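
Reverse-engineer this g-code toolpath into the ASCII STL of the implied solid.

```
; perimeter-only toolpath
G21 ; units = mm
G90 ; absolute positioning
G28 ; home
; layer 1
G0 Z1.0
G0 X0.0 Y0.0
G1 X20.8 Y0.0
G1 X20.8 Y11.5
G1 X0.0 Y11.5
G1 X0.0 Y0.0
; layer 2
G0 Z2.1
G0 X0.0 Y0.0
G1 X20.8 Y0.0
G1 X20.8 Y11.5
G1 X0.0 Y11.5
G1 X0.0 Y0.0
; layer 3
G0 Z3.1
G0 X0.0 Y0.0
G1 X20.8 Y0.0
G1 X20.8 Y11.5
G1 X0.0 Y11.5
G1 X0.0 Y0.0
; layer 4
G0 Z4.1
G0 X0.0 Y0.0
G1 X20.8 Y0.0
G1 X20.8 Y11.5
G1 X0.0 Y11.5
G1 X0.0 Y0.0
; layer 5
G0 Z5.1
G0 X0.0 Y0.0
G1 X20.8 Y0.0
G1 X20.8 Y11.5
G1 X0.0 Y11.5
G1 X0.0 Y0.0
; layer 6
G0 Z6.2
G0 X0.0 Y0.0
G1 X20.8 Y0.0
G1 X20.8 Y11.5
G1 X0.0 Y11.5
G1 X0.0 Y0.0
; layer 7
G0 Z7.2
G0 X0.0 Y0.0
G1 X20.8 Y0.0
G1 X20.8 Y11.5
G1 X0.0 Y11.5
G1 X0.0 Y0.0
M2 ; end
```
solid part
  facet normal 0.0000 0.0000 -1.0000
    outer loop
      vertex 20.8 11.5 0.0
      vertex 20.8 0.0 0.0
      vertex 0.0 0.0 0.0
    endloop
  endfacet
  facet normal 0.0000 0.0000 -1.0000
    outer loop
      vertex 0.0 11.5 0.0
      vertex 20.8 11.5 0.0
      vertex 0.0 0.0 0.0
    endloop
  endfacet
  facet normal 0.0000 0.0000 1.0000
    outer loop
      vertex 0.0 0.0 7.2
      vertex 20.8 0.0 7.2
      vertex 20.8 11.5 7.2
    endloop
  endfacet
  facet normal 0.0000 0.0000 1.0000
    outer loop
      vertex 0.0 0.0 7.2
      vertex 20.8 11.5 7.2
      vertex 0.0 11.5 7.2
    endloop
  endfacet
  facet normal 0.0000 -1.0000 0.0000
    outer loop
      vertex 0.0 0.0 0.0
      vertex 20.8 0.0 0.0
      vertex 20.8 0.0 7.2
    endloop
  endfacet
  facet normal 0.0000 -1.0000 0.0000
    outer loop
      vertex 0.0 0.0 0.0
      vertex 20.8 0.0 7.2
      vertex 0.0 0.0 7.2
    endloop
  endfacet
  facet normal 0.0000 1.0000 0.0000
    outer loop
      vertex 20.8 11.5 7.2
      vertex 20.8 11.5 0.0
      vertex 0.0 11.5 0.0
    endloop
  endfacet
  facet normal 0.0000 1.0000 0.0000
    outer loop
      vertex 0.0 11.5 7.2
      vertex 20.8 11.5 7.2
      vertex 0.0 11.5 0.0
    endloop
  endfacet
  facet normal -1.0000 0.0000 0.0000
    outer loop
      vertex 0.0 11.5 7.2
      vertex 0.0 11.5 0.0
      vertex 0.0 0.0 0.0
    endloop
  endfacet
  facet normal -1.0000 0.0000 0.0000
    outer loop
      vertex 0.0 0.0 7.2
      vertex 0.0 11.5 7.2
      vertex 0.0 0.0 0.0
    endloop
  endfacet
  facet normal 1.0000 0.0000 0.0000
    outer loop
      vertex 20.8 0.0 0.0
      vertex 20.8 11.5 0.0
      vertex 20.8 11.5 7.2
    endloop
  endfacet
  facet normal 1.0000 0.0000 0.0000
    outer loop
      vertex 20.8 0.0 0.0
      vertex 20.8 11.5 7.2
      vertex 20.8 0.0 7.2
    endloop
  endfacet
endsolid part

The G0 Z moves step by Δz≈1.0 mm. Every layer's G1 loop is the same polygon, so the solid is a straight extrusion of it from z=0 to z≈7.2. Closing with flat bottom and top caps and triangulating gives 12 facets — a rectangular box, roughly 20.8 × 11.5 mm footprint and 7.2 mm tall.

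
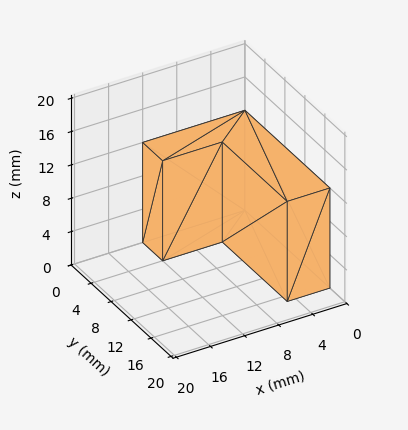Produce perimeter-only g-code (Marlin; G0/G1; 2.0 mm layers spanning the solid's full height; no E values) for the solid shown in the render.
Reading the render: the shape is an L-shaped prism: outer 12 × 17 mm, arm thicknesses ≈ 4 mm (horizontal) and 5 mm (vertical), extruded 12 mm in z (dimensions read to the nearest mm from the axis ticks). For the g-code, the solid's height is divided into equal slices at the stated Δz and each level perimeter traced with G1 moves after a G0 lift.

; perimeter-only toolpath
G21 ; units = mm
G90 ; absolute positioning
G28 ; home
; layer 1
G0 Z2.0
G0 X0.0 Y0.0
G1 X12.0 Y0.0
G1 X12.0 Y4.0
G1 X5.0 Y4.0
G1 X5.0 Y17.0
G1 X0.0 Y17.0
G1 X0.0 Y0.0
; layer 2
G0 Z4.0
G0 X0.0 Y0.0
G1 X12.0 Y0.0
G1 X12.0 Y4.0
G1 X5.0 Y4.0
G1 X5.0 Y17.0
G1 X0.0 Y17.0
G1 X0.0 Y0.0
; layer 3
G0 Z6.0
G0 X0.0 Y0.0
G1 X12.0 Y0.0
G1 X12.0 Y4.0
G1 X5.0 Y4.0
G1 X5.0 Y17.0
G1 X0.0 Y17.0
G1 X0.0 Y0.0
; layer 4
G0 Z8.0
G0 X0.0 Y0.0
G1 X12.0 Y0.0
G1 X12.0 Y4.0
G1 X5.0 Y4.0
G1 X5.0 Y17.0
G1 X0.0 Y17.0
G1 X0.0 Y0.0
; layer 5
G0 Z10.0
G0 X0.0 Y0.0
G1 X12.0 Y0.0
G1 X12.0 Y4.0
G1 X5.0 Y4.0
G1 X5.0 Y17.0
G1 X0.0 Y17.0
G1 X0.0 Y0.0
; layer 6
G0 Z12.0
G0 X0.0 Y0.0
G1 X12.0 Y0.0
G1 X12.0 Y4.0
G1 X5.0 Y4.0
G1 X5.0 Y17.0
G1 X0.0 Y17.0
G1 X0.0 Y0.0
M2 ; end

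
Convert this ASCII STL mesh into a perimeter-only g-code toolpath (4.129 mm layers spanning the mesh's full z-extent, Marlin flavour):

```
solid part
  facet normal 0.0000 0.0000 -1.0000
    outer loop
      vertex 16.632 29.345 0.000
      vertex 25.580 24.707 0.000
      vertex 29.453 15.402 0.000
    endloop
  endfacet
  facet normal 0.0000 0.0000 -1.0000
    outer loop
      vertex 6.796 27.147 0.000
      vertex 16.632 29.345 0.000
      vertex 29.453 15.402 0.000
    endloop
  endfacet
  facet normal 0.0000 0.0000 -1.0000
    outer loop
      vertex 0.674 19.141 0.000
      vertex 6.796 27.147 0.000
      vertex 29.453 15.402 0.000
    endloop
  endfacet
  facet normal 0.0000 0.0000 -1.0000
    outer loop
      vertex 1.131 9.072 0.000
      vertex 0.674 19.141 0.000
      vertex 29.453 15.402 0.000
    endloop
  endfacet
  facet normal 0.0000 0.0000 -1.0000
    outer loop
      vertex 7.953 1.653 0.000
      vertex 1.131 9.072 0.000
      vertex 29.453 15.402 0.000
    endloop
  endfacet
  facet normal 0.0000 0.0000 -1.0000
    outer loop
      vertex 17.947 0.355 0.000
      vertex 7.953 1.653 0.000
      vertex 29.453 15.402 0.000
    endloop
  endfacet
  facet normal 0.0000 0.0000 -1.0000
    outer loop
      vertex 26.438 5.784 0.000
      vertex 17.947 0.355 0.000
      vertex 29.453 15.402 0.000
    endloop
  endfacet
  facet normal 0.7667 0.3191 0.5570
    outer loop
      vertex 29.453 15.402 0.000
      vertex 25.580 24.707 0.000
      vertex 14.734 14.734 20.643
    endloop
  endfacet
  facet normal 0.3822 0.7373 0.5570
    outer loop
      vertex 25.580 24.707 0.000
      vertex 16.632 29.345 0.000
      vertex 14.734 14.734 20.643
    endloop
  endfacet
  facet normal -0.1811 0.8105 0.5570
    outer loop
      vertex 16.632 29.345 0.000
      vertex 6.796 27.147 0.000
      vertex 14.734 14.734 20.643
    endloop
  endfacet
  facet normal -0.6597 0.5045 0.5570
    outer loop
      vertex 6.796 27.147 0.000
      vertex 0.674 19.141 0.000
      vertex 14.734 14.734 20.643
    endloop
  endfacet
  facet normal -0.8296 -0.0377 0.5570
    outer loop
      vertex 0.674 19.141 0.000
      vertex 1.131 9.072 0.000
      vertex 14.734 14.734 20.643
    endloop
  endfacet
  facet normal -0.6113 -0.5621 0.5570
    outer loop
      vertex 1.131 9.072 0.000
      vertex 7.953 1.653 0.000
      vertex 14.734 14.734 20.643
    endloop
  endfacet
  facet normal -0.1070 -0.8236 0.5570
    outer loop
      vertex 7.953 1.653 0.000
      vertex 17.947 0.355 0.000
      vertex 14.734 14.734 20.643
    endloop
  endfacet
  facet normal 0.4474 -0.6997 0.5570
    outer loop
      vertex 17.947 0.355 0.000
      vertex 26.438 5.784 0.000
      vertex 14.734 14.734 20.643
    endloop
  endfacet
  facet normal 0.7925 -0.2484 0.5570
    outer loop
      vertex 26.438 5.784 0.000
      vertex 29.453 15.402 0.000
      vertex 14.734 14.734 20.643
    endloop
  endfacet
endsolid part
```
; perimeter-only toolpath
G21 ; units = mm
G90 ; absolute positioning
G28 ; home
; layer 1
G0 Z4.129
G0 X26.509 Y15.268
G1 X23.411 Y22.712
G1 X16.252 Y26.423
G1 X8.384 Y24.664
G1 X3.486 Y18.260
G1 X3.852 Y10.204
G1 X9.309 Y4.269
G1 X17.304 Y3.231
G1 X24.097 Y7.574
G1 X26.509 Y15.268
; layer 2
G0 Z8.257
G0 X23.565 Y15.135
G1 X21.242 Y20.718
G1 X15.873 Y23.501
G1 X9.971 Y22.182
G1 X6.298 Y17.378
G1 X6.572 Y11.337
G1 X10.665 Y6.885
G1 X16.662 Y6.107
G1 X21.756 Y9.364
G1 X23.565 Y15.135
; layer 3
G0 Z12.386
G0 X20.622 Y15.001
G1 X19.072 Y18.723
G1 X15.493 Y20.578
G1 X11.559 Y19.699
G1 X9.110 Y16.497
G1 X9.293 Y12.469
G1 X12.022 Y9.502
G1 X16.019 Y8.982
G1 X19.416 Y11.154
G1 X20.622 Y15.001
; layer 4
G0 Z16.514
G0 X17.678 Y14.868
G1 X16.903 Y16.729
G1 X15.114 Y17.656
G1 X13.146 Y17.217
G1 X11.922 Y15.615
G1 X12.013 Y13.602
G1 X13.378 Y12.118
G1 X15.377 Y11.858
G1 X17.075 Y12.944
G1 X17.678 Y14.868
M2 ; end

The solid is a regular 9-sided pyramid, base circumscribed radius ≈ 14.7 mm, apex at z ≈ 20.6 mm. Slicing at Δz = 4.129 mm — 5 equal slices spanning the solid's height, so layer i sits at z = i·h/5 — gives 4 non-empty perimeters. Each is a 9-segment closed polygon; G0 lifts to the layer z and rapids to the start vertex, then G1 traces the edges. The cross-section shrinks linearly with z (the slice at the apex is degenerate and omitted).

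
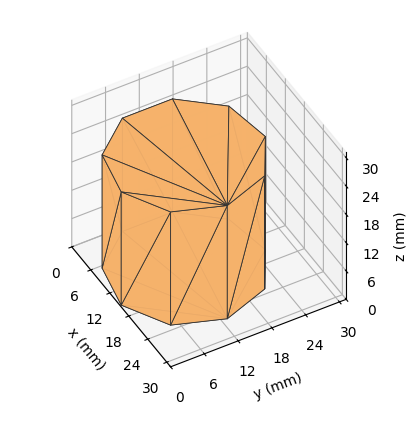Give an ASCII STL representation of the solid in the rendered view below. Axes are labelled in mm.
Reading the render: the shape is a regular 9-sided prism (a cylinder approximated with 9 flat sides), circumscribed radius ≈ 13 mm, height ≈ 24 mm (dimensions read to the nearest mm from the axis ticks). For the STL, each face is triangulated and given an outward normal.

solid part
  facet normal 0.0000 0.0000 -1.0000
    outer loop
      vertex 15.26 25.80 0.00
      vertex 22.96 21.36 0.00
      vertex 26.00 13.00 0.00
    endloop
  endfacet
  facet normal 0.0000 0.0000 -1.0000
    outer loop
      vertex 6.50 24.26 0.00
      vertex 15.26 25.80 0.00
      vertex 26.00 13.00 0.00
    endloop
  endfacet
  facet normal 0.0000 0.0000 -1.0000
    outer loop
      vertex 0.78 17.45 0.00
      vertex 6.50 24.26 0.00
      vertex 26.00 13.00 0.00
    endloop
  endfacet
  facet normal 0.0000 0.0000 -1.0000
    outer loop
      vertex 0.78 8.55 0.00
      vertex 0.78 17.45 0.00
      vertex 26.00 13.00 0.00
    endloop
  endfacet
  facet normal 0.0000 0.0000 -1.0000
    outer loop
      vertex 6.50 1.74 0.00
      vertex 0.78 8.55 0.00
      vertex 26.00 13.00 0.00
    endloop
  endfacet
  facet normal 0.0000 0.0000 -1.0000
    outer loop
      vertex 15.26 0.20 0.00
      vertex 6.50 1.74 0.00
      vertex 26.00 13.00 0.00
    endloop
  endfacet
  facet normal 0.0000 0.0000 -1.0000
    outer loop
      vertex 22.96 4.64 0.00
      vertex 15.26 0.20 0.00
      vertex 26.00 13.00 0.00
    endloop
  endfacet
  facet normal 0.0000 0.0000 1.0000
    outer loop
      vertex 26.00 13.00 24.00
      vertex 22.96 21.36 24.00
      vertex 15.26 25.80 24.00
    endloop
  endfacet
  facet normal 0.0000 0.0000 1.0000
    outer loop
      vertex 26.00 13.00 24.00
      vertex 15.26 25.80 24.00
      vertex 6.50 24.26 24.00
    endloop
  endfacet
  facet normal 0.0000 0.0000 1.0000
    outer loop
      vertex 26.00 13.00 24.00
      vertex 6.50 24.26 24.00
      vertex 0.78 17.45 24.00
    endloop
  endfacet
  facet normal 0.0000 0.0000 1.0000
    outer loop
      vertex 26.00 13.00 24.00
      vertex 0.78 17.45 24.00
      vertex 0.78 8.55 24.00
    endloop
  endfacet
  facet normal 0.0000 0.0000 1.0000
    outer loop
      vertex 26.00 13.00 24.00
      vertex 0.78 8.55 24.00
      vertex 6.50 1.74 24.00
    endloop
  endfacet
  facet normal 0.0000 0.0000 1.0000
    outer loop
      vertex 26.00 13.00 24.00
      vertex 6.50 1.74 24.00
      vertex 15.26 0.20 24.00
    endloop
  endfacet
  facet normal 0.0000 0.0000 1.0000
    outer loop
      vertex 26.00 13.00 24.00
      vertex 15.26 0.20 24.00
      vertex 22.96 4.64 24.00
    endloop
  endfacet
  facet normal 0.9398 0.3417 0.0000
    outer loop
      vertex 26.00 13.00 0.00
      vertex 22.96 21.36 0.00
      vertex 22.96 21.36 24.00
    endloop
  endfacet
  facet normal 0.9398 0.3417 0.0000
    outer loop
      vertex 26.00 13.00 0.00
      vertex 22.96 21.36 24.00
      vertex 26.00 13.00 24.00
    endloop
  endfacet
  facet normal 0.4995 0.8663 0.0000
    outer loop
      vertex 22.96 21.36 0.00
      vertex 15.26 25.80 0.00
      vertex 15.26 25.80 24.00
    endloop
  endfacet
  facet normal 0.4995 0.8663 0.0000
    outer loop
      vertex 22.96 21.36 0.00
      vertex 15.26 25.80 24.00
      vertex 22.96 21.36 24.00
    endloop
  endfacet
  facet normal -0.1731 0.9849 0.0000
    outer loop
      vertex 15.26 25.80 0.00
      vertex 6.50 24.26 0.00
      vertex 6.50 24.26 24.00
    endloop
  endfacet
  facet normal -0.1731 0.9849 0.0000
    outer loop
      vertex 15.26 25.80 0.00
      vertex 6.50 24.26 24.00
      vertex 15.26 25.80 24.00
    endloop
  endfacet
  facet normal -0.7657 0.6432 0.0000
    outer loop
      vertex 6.50 24.26 0.00
      vertex 0.78 17.45 0.00
      vertex 0.78 17.45 24.00
    endloop
  endfacet
  facet normal -0.7657 0.6432 0.0000
    outer loop
      vertex 6.50 24.26 0.00
      vertex 0.78 17.45 24.00
      vertex 6.50 24.26 24.00
    endloop
  endfacet
  facet normal -1.0000 0.0000 0.0000
    outer loop
      vertex 0.78 17.45 0.00
      vertex 0.78 8.55 0.00
      vertex 0.78 8.55 24.00
    endloop
  endfacet
  facet normal -1.0000 0.0000 0.0000
    outer loop
      vertex 0.78 17.45 0.00
      vertex 0.78 8.55 24.00
      vertex 0.78 17.45 24.00
    endloop
  endfacet
  facet normal -0.7657 -0.6432 0.0000
    outer loop
      vertex 0.78 8.55 0.00
      vertex 6.50 1.74 0.00
      vertex 6.50 1.74 24.00
    endloop
  endfacet
  facet normal -0.7657 -0.6432 0.0000
    outer loop
      vertex 0.78 8.55 0.00
      vertex 6.50 1.74 24.00
      vertex 0.78 8.55 24.00
    endloop
  endfacet
  facet normal -0.1731 -0.9849 0.0000
    outer loop
      vertex 6.50 1.74 0.00
      vertex 15.26 0.20 0.00
      vertex 15.26 0.20 24.00
    endloop
  endfacet
  facet normal -0.1731 -0.9849 0.0000
    outer loop
      vertex 6.50 1.74 0.00
      vertex 15.26 0.20 24.00
      vertex 6.50 1.74 24.00
    endloop
  endfacet
  facet normal 0.4995 -0.8663 0.0000
    outer loop
      vertex 15.26 0.20 0.00
      vertex 22.96 4.64 0.00
      vertex 22.96 4.64 24.00
    endloop
  endfacet
  facet normal 0.4995 -0.8663 0.0000
    outer loop
      vertex 15.26 0.20 0.00
      vertex 22.96 4.64 24.00
      vertex 15.26 0.20 24.00
    endloop
  endfacet
  facet normal 0.9398 -0.3417 0.0000
    outer loop
      vertex 22.96 4.64 0.00
      vertex 26.00 13.00 0.00
      vertex 26.00 13.00 24.00
    endloop
  endfacet
  facet normal 0.9398 -0.3417 0.0000
    outer loop
      vertex 22.96 4.64 0.00
      vertex 26.00 13.00 24.00
      vertex 22.96 4.64 24.00
    endloop
  endfacet
endsolid part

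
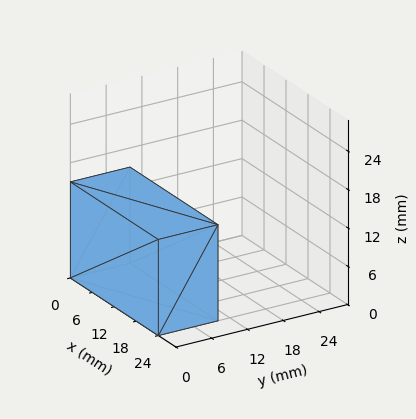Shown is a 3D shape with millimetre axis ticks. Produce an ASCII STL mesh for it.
Reading the render: the shape is a rectangular box, roughly 24 × 10 mm footprint and 15 mm tall (dimensions read to the nearest mm from the axis ticks). For the STL, each face is triangulated and given an outward normal.

solid part
  facet normal 0.0000 0.0000 -1.0000
    outer loop
      vertex 24.00 10.00 0.00
      vertex 24.00 0.00 0.00
      vertex 0.00 0.00 0.00
    endloop
  endfacet
  facet normal 0.0000 0.0000 -1.0000
    outer loop
      vertex 0.00 10.00 0.00
      vertex 24.00 10.00 0.00
      vertex 0.00 0.00 0.00
    endloop
  endfacet
  facet normal 0.0000 0.0000 1.0000
    outer loop
      vertex 0.00 0.00 15.00
      vertex 24.00 0.00 15.00
      vertex 24.00 10.00 15.00
    endloop
  endfacet
  facet normal 0.0000 0.0000 1.0000
    outer loop
      vertex 0.00 0.00 15.00
      vertex 24.00 10.00 15.00
      vertex 0.00 10.00 15.00
    endloop
  endfacet
  facet normal 0.0000 -1.0000 0.0000
    outer loop
      vertex 0.00 0.00 0.00
      vertex 24.00 0.00 0.00
      vertex 24.00 0.00 15.00
    endloop
  endfacet
  facet normal 0.0000 -1.0000 0.0000
    outer loop
      vertex 0.00 0.00 0.00
      vertex 24.00 0.00 15.00
      vertex 0.00 0.00 15.00
    endloop
  endfacet
  facet normal 0.0000 1.0000 0.0000
    outer loop
      vertex 24.00 10.00 15.00
      vertex 24.00 10.00 0.00
      vertex 0.00 10.00 0.00
    endloop
  endfacet
  facet normal 0.0000 1.0000 0.0000
    outer loop
      vertex 0.00 10.00 15.00
      vertex 24.00 10.00 15.00
      vertex 0.00 10.00 0.00
    endloop
  endfacet
  facet normal -1.0000 0.0000 0.0000
    outer loop
      vertex 0.00 10.00 15.00
      vertex 0.00 10.00 0.00
      vertex 0.00 0.00 0.00
    endloop
  endfacet
  facet normal -1.0000 0.0000 0.0000
    outer loop
      vertex 0.00 0.00 15.00
      vertex 0.00 10.00 15.00
      vertex 0.00 0.00 0.00
    endloop
  endfacet
  facet normal 1.0000 0.0000 0.0000
    outer loop
      vertex 24.00 0.00 0.00
      vertex 24.00 10.00 0.00
      vertex 24.00 10.00 15.00
    endloop
  endfacet
  facet normal 1.0000 0.0000 0.0000
    outer loop
      vertex 24.00 0.00 0.00
      vertex 24.00 10.00 15.00
      vertex 24.00 0.00 15.00
    endloop
  endfacet
endsolid part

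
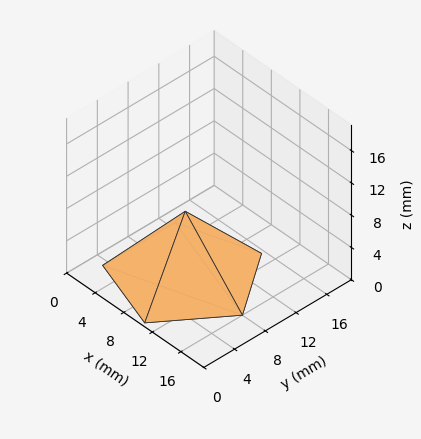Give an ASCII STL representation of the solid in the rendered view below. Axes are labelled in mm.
Reading the render: the shape is a regular 5-sided pyramid, base circumscribed radius ≈ 8 mm, apex at z ≈ 8 mm (dimensions read to the nearest mm from the axis ticks). For the STL, each face is triangulated and given an outward normal.

solid part
  facet normal 0.0000 0.0000 -1.0000
    outer loop
      vertex 1.5 12.7 0.0
      vertex 10.5 15.6 0.0
      vertex 16.0 8.0 0.0
    endloop
  endfacet
  facet normal 0.0000 0.0000 -1.0000
    outer loop
      vertex 1.5 3.3 0.0
      vertex 1.5 12.7 0.0
      vertex 16.0 8.0 0.0
    endloop
  endfacet
  facet normal 0.0000 0.0000 -1.0000
    outer loop
      vertex 10.5 0.4 0.0
      vertex 1.5 3.3 0.0
      vertex 16.0 8.0 0.0
    endloop
  endfacet
  facet normal 0.6295 0.4555 0.6295
    outer loop
      vertex 16.0 8.0 0.0
      vertex 10.5 15.6 0.0
      vertex 8.0 8.0 8.0
    endloop
  endfacet
  facet normal -0.2385 0.7402 0.6287
    outer loop
      vertex 10.5 15.6 0.0
      vertex 1.5 12.7 0.0
      vertex 8.0 8.0 8.0
    endloop
  endfacet
  facet normal -0.7761 0.0000 0.6306
    outer loop
      vertex 1.5 12.7 0.0
      vertex 1.5 3.3 0.0
      vertex 8.0 8.0 8.0
    endloop
  endfacet
  facet normal -0.2385 -0.7402 0.6287
    outer loop
      vertex 1.5 3.3 0.0
      vertex 10.5 0.4 0.0
      vertex 8.0 8.0 8.0
    endloop
  endfacet
  facet normal 0.6295 -0.4555 0.6295
    outer loop
      vertex 10.5 0.4 0.0
      vertex 16.0 8.0 0.0
      vertex 8.0 8.0 8.0
    endloop
  endfacet
endsolid part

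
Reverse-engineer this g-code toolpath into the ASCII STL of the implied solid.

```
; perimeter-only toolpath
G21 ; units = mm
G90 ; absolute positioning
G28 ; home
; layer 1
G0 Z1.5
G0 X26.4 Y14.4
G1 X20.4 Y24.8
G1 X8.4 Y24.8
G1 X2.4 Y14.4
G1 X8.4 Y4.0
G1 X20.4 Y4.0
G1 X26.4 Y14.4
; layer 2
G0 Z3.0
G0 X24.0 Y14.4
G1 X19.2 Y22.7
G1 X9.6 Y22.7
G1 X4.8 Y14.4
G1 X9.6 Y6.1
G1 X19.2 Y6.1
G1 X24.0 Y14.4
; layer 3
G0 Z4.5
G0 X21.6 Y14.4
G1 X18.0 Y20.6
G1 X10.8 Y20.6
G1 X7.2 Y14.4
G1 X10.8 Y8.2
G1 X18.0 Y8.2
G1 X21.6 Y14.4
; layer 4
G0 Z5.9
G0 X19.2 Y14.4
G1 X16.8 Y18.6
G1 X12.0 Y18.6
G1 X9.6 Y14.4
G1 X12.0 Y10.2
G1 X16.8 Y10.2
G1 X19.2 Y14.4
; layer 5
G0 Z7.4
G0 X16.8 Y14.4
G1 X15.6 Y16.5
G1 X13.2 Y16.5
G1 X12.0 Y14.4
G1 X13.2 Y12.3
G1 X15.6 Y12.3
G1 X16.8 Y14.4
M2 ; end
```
solid part
  facet normal 0.0000 0.0000 -1.0000
    outer loop
      vertex 7.2 26.9 0.0
      vertex 21.6 26.9 0.0
      vertex 28.8 14.4 0.0
    endloop
  endfacet
  facet normal 0.0000 0.0000 -1.0000
    outer loop
      vertex 0.0 14.4 0.0
      vertex 7.2 26.9 0.0
      vertex 28.8 14.4 0.0
    endloop
  endfacet
  facet normal 0.0000 0.0000 -1.0000
    outer loop
      vertex 7.2 1.9 0.0
      vertex 0.0 14.4 0.0
      vertex 28.8 14.4 0.0
    endloop
  endfacet
  facet normal 0.0000 0.0000 -1.0000
    outer loop
      vertex 21.6 1.9 0.0
      vertex 7.2 1.9 0.0
      vertex 28.8 14.4 0.0
    endloop
  endfacet
  facet normal 0.5032 0.2898 0.8141
    outer loop
      vertex 28.8 14.4 0.0
      vertex 21.6 26.9 0.0
      vertex 14.4 14.4 8.9
    endloop
  endfacet
  facet normal 0.0000 0.5800 0.8146
    outer loop
      vertex 21.6 26.9 0.0
      vertex 7.2 26.9 0.0
      vertex 14.4 14.4 8.9
    endloop
  endfacet
  facet normal -0.5032 0.2898 0.8141
    outer loop
      vertex 7.2 26.9 0.0
      vertex 0.0 14.4 0.0
      vertex 14.4 14.4 8.9
    endloop
  endfacet
  facet normal -0.5032 -0.2898 0.8141
    outer loop
      vertex 0.0 14.4 0.0
      vertex 7.2 1.9 0.0
      vertex 14.4 14.4 8.9
    endloop
  endfacet
  facet normal 0.0000 -0.5800 0.8146
    outer loop
      vertex 7.2 1.9 0.0
      vertex 21.6 1.9 0.0
      vertex 14.4 14.4 8.9
    endloop
  endfacet
  facet normal 0.5032 -0.2898 0.8141
    outer loop
      vertex 21.6 1.9 0.0
      vertex 28.8 14.4 0.0
      vertex 14.4 14.4 8.9
    endloop
  endfacet
endsolid part

The G0 Z moves step by Δz≈1.5 mm. The G1 loops shrink linearly with z, so the solid tapers from its base footprint up to z≈8.9. Closing with a flat bottom cap and the tapered top and triangulating gives 10 facets — a regular 6-sided pyramid, base circumscribed radius ≈ 14.4 mm, apex at z ≈ 8.9 mm.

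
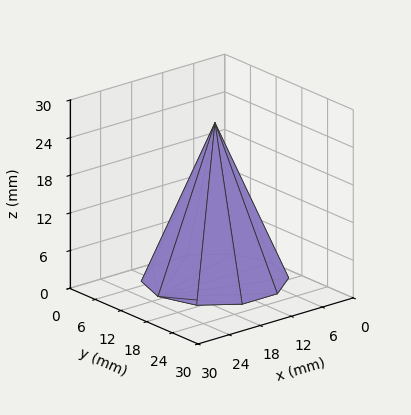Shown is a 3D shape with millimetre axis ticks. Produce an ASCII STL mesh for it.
Reading the render: the shape is a regular 10-sided pyramid, base circumscribed radius ≈ 11 mm, apex at z ≈ 25 mm (dimensions read to the nearest mm from the axis ticks). For the STL, each face is triangulated and given an outward normal.

solid part
  facet normal 0.0000 0.0000 -1.0000
    outer loop
      vertex 14.399 21.462 0.000
      vertex 19.899 17.466 0.000
      vertex 22.000 11.000 0.000
    endloop
  endfacet
  facet normal 0.0000 0.0000 -1.0000
    outer loop
      vertex 7.601 21.462 0.000
      vertex 14.399 21.462 0.000
      vertex 22.000 11.000 0.000
    endloop
  endfacet
  facet normal 0.0000 0.0000 -1.0000
    outer loop
      vertex 2.101 17.466 0.000
      vertex 7.601 21.462 0.000
      vertex 22.000 11.000 0.000
    endloop
  endfacet
  facet normal 0.0000 0.0000 -1.0000
    outer loop
      vertex 0.000 11.000 0.000
      vertex 2.101 17.466 0.000
      vertex 22.000 11.000 0.000
    endloop
  endfacet
  facet normal 0.0000 0.0000 -1.0000
    outer loop
      vertex 2.101 4.534 0.000
      vertex 0.000 11.000 0.000
      vertex 22.000 11.000 0.000
    endloop
  endfacet
  facet normal 0.0000 0.0000 -1.0000
    outer loop
      vertex 7.601 0.538 0.000
      vertex 2.101 4.534 0.000
      vertex 22.000 11.000 0.000
    endloop
  endfacet
  facet normal 0.0000 0.0000 -1.0000
    outer loop
      vertex 14.399 0.538 0.000
      vertex 7.601 0.538 0.000
      vertex 22.000 11.000 0.000
    endloop
  endfacet
  facet normal 0.0000 0.0000 -1.0000
    outer loop
      vertex 19.899 4.534 0.000
      vertex 14.399 0.538 0.000
      vertex 22.000 11.000 0.000
    endloop
  endfacet
  facet normal 0.8773 0.2851 0.3860
    outer loop
      vertex 22.000 11.000 0.000
      vertex 19.899 17.466 0.000
      vertex 11.000 11.000 25.000
    endloop
  endfacet
  facet normal 0.5422 0.7463 0.3860
    outer loop
      vertex 19.899 17.466 0.000
      vertex 14.399 21.462 0.000
      vertex 11.000 11.000 25.000
    endloop
  endfacet
  facet normal 0.0000 0.9225 0.3860
    outer loop
      vertex 14.399 21.462 0.000
      vertex 7.601 21.462 0.000
      vertex 11.000 11.000 25.000
    endloop
  endfacet
  facet normal -0.5422 0.7463 0.3860
    outer loop
      vertex 7.601 21.462 0.000
      vertex 2.101 17.466 0.000
      vertex 11.000 11.000 25.000
    endloop
  endfacet
  facet normal -0.8773 0.2851 0.3860
    outer loop
      vertex 2.101 17.466 0.000
      vertex 0.000 11.000 0.000
      vertex 11.000 11.000 25.000
    endloop
  endfacet
  facet normal -0.8773 -0.2851 0.3860
    outer loop
      vertex 0.000 11.000 0.000
      vertex 2.101 4.534 0.000
      vertex 11.000 11.000 25.000
    endloop
  endfacet
  facet normal -0.5422 -0.7463 0.3860
    outer loop
      vertex 2.101 4.534 0.000
      vertex 7.601 0.538 0.000
      vertex 11.000 11.000 25.000
    endloop
  endfacet
  facet normal 0.0000 -0.9225 0.3860
    outer loop
      vertex 7.601 0.538 0.000
      vertex 14.399 0.538 0.000
      vertex 11.000 11.000 25.000
    endloop
  endfacet
  facet normal 0.5422 -0.7463 0.3860
    outer loop
      vertex 14.399 0.538 0.000
      vertex 19.899 4.534 0.000
      vertex 11.000 11.000 25.000
    endloop
  endfacet
  facet normal 0.8773 -0.2851 0.3860
    outer loop
      vertex 19.899 4.534 0.000
      vertex 22.000 11.000 0.000
      vertex 11.000 11.000 25.000
    endloop
  endfacet
endsolid part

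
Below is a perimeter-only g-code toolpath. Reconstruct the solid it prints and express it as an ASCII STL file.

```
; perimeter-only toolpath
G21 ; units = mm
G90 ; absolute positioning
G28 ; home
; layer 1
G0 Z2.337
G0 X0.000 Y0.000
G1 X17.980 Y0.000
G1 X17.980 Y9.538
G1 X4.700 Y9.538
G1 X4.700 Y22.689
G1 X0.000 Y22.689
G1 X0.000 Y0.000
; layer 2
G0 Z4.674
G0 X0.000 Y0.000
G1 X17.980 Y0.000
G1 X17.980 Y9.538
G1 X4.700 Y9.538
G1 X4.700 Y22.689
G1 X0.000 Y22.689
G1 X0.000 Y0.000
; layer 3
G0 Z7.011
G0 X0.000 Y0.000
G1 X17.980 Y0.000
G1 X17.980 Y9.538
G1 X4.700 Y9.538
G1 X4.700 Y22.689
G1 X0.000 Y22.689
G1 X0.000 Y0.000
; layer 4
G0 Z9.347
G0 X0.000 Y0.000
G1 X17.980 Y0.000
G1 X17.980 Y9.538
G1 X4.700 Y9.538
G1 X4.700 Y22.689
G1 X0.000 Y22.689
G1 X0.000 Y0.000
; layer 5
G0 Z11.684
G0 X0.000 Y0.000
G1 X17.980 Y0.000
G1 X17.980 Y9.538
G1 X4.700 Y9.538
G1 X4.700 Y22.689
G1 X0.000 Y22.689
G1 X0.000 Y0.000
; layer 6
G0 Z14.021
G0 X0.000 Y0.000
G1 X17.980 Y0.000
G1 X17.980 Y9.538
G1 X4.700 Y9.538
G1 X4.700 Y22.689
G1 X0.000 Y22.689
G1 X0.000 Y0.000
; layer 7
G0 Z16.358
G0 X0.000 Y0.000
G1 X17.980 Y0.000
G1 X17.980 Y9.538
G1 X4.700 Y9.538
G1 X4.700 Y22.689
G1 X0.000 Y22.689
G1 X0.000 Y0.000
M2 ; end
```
solid part
  facet normal 0.0000 0.0000 -1.0000
    outer loop
      vertex 17.980 9.538 0.000
      vertex 17.980 0.000 0.000
      vertex 0.000 0.000 0.000
    endloop
  endfacet
  facet normal 0.0000 0.0000 -1.0000
    outer loop
      vertex 4.700 9.538 0.000
      vertex 17.980 9.538 0.000
      vertex 0.000 0.000 0.000
    endloop
  endfacet
  facet normal 0.0000 0.0000 -1.0000
    outer loop
      vertex 4.700 22.689 0.000
      vertex 4.700 9.538 0.000
      vertex 0.000 0.000 0.000
    endloop
  endfacet
  facet normal 0.0000 0.0000 -1.0000
    outer loop
      vertex 0.000 22.689 0.000
      vertex 4.700 22.689 0.000
      vertex 0.000 0.000 0.000
    endloop
  endfacet
  facet normal 0.0000 0.0000 1.0000
    outer loop
      vertex 0.000 0.000 16.358
      vertex 17.980 0.000 16.358
      vertex 17.980 9.538 16.358
    endloop
  endfacet
  facet normal 0.0000 0.0000 1.0000
    outer loop
      vertex 0.000 0.000 16.358
      vertex 17.980 9.538 16.358
      vertex 4.700 9.538 16.358
    endloop
  endfacet
  facet normal 0.0000 0.0000 1.0000
    outer loop
      vertex 0.000 0.000 16.358
      vertex 4.700 9.538 16.358
      vertex 4.700 22.689 16.358
    endloop
  endfacet
  facet normal 0.0000 0.0000 1.0000
    outer loop
      vertex 0.000 0.000 16.358
      vertex 4.700 22.689 16.358
      vertex 0.000 22.689 16.358
    endloop
  endfacet
  facet normal 0.0000 -1.0000 0.0000
    outer loop
      vertex 0.000 0.000 0.000
      vertex 17.980 0.000 0.000
      vertex 17.980 0.000 16.358
    endloop
  endfacet
  facet normal 0.0000 -1.0000 0.0000
    outer loop
      vertex 0.000 0.000 0.000
      vertex 17.980 0.000 16.358
      vertex 0.000 0.000 16.358
    endloop
  endfacet
  facet normal 1.0000 0.0000 0.0000
    outer loop
      vertex 17.980 0.000 0.000
      vertex 17.980 9.538 0.000
      vertex 17.980 9.538 16.358
    endloop
  endfacet
  facet normal 1.0000 0.0000 0.0000
    outer loop
      vertex 17.980 0.000 0.000
      vertex 17.980 9.538 16.358
      vertex 17.980 0.000 16.358
    endloop
  endfacet
  facet normal 0.0000 1.0000 0.0000
    outer loop
      vertex 17.980 9.538 0.000
      vertex 4.700 9.538 0.000
      vertex 4.700 9.538 16.358
    endloop
  endfacet
  facet normal 0.0000 1.0000 0.0000
    outer loop
      vertex 17.980 9.538 0.000
      vertex 4.700 9.538 16.358
      vertex 17.980 9.538 16.358
    endloop
  endfacet
  facet normal 1.0000 0.0000 0.0000
    outer loop
      vertex 4.700 9.538 0.000
      vertex 4.700 22.689 0.000
      vertex 4.700 22.689 16.358
    endloop
  endfacet
  facet normal 1.0000 0.0000 0.0000
    outer loop
      vertex 4.700 9.538 0.000
      vertex 4.700 22.689 16.358
      vertex 4.700 9.538 16.358
    endloop
  endfacet
  facet normal 0.0000 1.0000 0.0000
    outer loop
      vertex 4.700 22.689 0.000
      vertex 0.000 22.689 0.000
      vertex 0.000 22.689 16.358
    endloop
  endfacet
  facet normal 0.0000 1.0000 0.0000
    outer loop
      vertex 4.700 22.689 0.000
      vertex 0.000 22.689 16.358
      vertex 4.700 22.689 16.358
    endloop
  endfacet
  facet normal -1.0000 0.0000 0.0000
    outer loop
      vertex 0.000 22.689 0.000
      vertex 0.000 0.000 0.000
      vertex 0.000 0.000 16.358
    endloop
  endfacet
  facet normal -1.0000 0.0000 0.0000
    outer loop
      vertex 0.000 22.689 0.000
      vertex 0.000 0.000 16.358
      vertex 0.000 22.689 16.358
    endloop
  endfacet
endsolid part

The G0 Z moves step by Δz≈2.337 mm. Every layer's G1 loop is the same polygon, so the solid is a straight extrusion of it from z=0 to z≈16.4. Closing with flat bottom and top caps and triangulating gives 20 facets — an L-shaped prism: outer 18 × 22.7 mm, arm thicknesses ≈ 9.54 mm (horizontal) and 4.7 mm (vertical), extruded 16.4 mm in z.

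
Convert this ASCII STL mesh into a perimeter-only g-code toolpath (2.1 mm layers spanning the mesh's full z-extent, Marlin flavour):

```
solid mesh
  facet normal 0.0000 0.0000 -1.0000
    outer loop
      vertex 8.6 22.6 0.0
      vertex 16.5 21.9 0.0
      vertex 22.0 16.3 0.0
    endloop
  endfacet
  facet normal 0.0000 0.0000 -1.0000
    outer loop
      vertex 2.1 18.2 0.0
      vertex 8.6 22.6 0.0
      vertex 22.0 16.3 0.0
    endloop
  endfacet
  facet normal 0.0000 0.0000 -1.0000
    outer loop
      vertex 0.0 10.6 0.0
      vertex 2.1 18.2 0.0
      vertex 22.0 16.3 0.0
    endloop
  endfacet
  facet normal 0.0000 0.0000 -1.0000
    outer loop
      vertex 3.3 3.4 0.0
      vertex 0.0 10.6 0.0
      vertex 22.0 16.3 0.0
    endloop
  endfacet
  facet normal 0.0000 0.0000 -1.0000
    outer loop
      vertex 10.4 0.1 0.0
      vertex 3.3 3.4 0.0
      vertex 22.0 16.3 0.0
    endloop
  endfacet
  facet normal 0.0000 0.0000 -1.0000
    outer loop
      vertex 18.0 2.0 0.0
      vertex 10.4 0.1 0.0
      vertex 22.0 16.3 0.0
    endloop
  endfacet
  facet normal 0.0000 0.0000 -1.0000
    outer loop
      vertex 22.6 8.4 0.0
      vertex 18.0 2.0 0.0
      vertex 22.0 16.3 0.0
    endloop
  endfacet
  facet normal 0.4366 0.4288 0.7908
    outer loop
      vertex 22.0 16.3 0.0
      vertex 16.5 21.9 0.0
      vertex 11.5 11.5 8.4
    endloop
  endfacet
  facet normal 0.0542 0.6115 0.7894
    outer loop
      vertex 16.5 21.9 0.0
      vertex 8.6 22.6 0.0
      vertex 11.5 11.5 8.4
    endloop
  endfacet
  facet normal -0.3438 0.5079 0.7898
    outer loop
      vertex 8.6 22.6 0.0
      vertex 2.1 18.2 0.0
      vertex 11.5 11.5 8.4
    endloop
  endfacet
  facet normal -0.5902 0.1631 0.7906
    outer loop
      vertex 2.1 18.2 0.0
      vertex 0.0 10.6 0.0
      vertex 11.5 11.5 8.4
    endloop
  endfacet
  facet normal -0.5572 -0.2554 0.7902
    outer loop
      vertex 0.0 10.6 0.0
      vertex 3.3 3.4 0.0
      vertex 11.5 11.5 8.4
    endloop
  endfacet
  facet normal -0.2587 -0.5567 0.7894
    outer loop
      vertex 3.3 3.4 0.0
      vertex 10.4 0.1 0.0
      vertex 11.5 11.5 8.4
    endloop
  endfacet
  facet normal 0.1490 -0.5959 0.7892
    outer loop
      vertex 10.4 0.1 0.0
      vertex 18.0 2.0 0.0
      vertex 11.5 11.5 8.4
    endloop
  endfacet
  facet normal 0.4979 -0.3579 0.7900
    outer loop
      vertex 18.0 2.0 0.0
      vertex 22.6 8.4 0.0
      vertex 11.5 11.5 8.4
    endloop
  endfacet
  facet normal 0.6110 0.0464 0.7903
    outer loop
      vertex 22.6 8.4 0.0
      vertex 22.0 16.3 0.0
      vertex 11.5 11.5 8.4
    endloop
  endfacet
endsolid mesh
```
; perimeter-only toolpath
G21 ; units = mm
G90 ; absolute positioning
G28 ; home
; layer 1
G0 Z2.1
G0 X19.4 Y15.1
G1 X15.2 Y19.3
G1 X9.3 Y19.8
G1 X4.5 Y16.5
G1 X2.9 Y10.8
G1 X5.3 Y5.4
G1 X10.7 Y3.0
G1 X16.4 Y4.4
G1 X19.8 Y9.2
G1 X19.4 Y15.1
; layer 2
G0 Z4.2
G0 X16.8 Y13.9
G1 X14.0 Y16.7
G1 X10.1 Y17.1
G1 X6.8 Y14.8
G1 X5.8 Y11.1
G1 X7.4 Y7.5
G1 X10.9 Y5.8
G1 X14.8 Y6.8
G1 X17.1 Y9.9
G1 X16.8 Y13.9
; layer 3
G0 Z6.3
G0 X14.1 Y12.7
G1 X12.8 Y14.1
G1 X10.8 Y14.3
G1 X9.2 Y13.2
G1 X8.6 Y11.3
G1 X9.4 Y9.5
G1 X11.2 Y8.7
G1 X13.1 Y9.1
G1 X14.3 Y10.7
G1 X14.1 Y12.7
M2 ; end

The solid is a regular 9-sided pyramid, base circumscribed radius ≈ 11.5 mm, apex at z ≈ 8.4 mm. Slicing at Δz = 2.1 mm — 4 equal slices spanning the solid's height, so layer i sits at z = i·h/4 — gives 3 non-empty perimeters. Each is a 9-segment closed polygon; G0 lifts to the layer z and rapids to the start vertex, then G1 traces the edges. The cross-section shrinks linearly with z (the slice at the apex is degenerate and omitted).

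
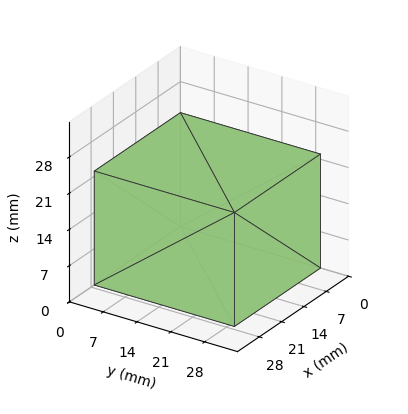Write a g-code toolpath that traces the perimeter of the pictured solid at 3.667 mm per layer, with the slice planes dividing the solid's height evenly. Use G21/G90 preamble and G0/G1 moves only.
Reading the render: the shape is a rectangular box, roughly 27 × 29 mm footprint and 22 mm tall (dimensions read to the nearest mm from the axis ticks). For the g-code, the solid's height is divided into equal slices at the stated Δz and each level perimeter traced with G1 moves after a G0 lift.

; perimeter-only toolpath
G21 ; units = mm
G90 ; absolute positioning
G28 ; home
; layer 1
G0 Z3.667
G0 X0.000 Y0.000
G1 X27.000 Y0.000
G1 X27.000 Y29.000
G1 X0.000 Y29.000
G1 X0.000 Y0.000
; layer 2
G0 Z7.333
G0 X0.000 Y0.000
G1 X27.000 Y0.000
G1 X27.000 Y29.000
G1 X0.000 Y29.000
G1 X0.000 Y0.000
; layer 3
G0 Z11.000
G0 X0.000 Y0.000
G1 X27.000 Y0.000
G1 X27.000 Y29.000
G1 X0.000 Y29.000
G1 X0.000 Y0.000
; layer 4
G0 Z14.667
G0 X0.000 Y0.000
G1 X27.000 Y0.000
G1 X27.000 Y29.000
G1 X0.000 Y29.000
G1 X0.000 Y0.000
; layer 5
G0 Z18.333
G0 X0.000 Y0.000
G1 X27.000 Y0.000
G1 X27.000 Y29.000
G1 X0.000 Y29.000
G1 X0.000 Y0.000
; layer 6
G0 Z22.000
G0 X0.000 Y0.000
G1 X27.000 Y0.000
G1 X27.000 Y29.000
G1 X0.000 Y29.000
G1 X0.000 Y0.000
M2 ; end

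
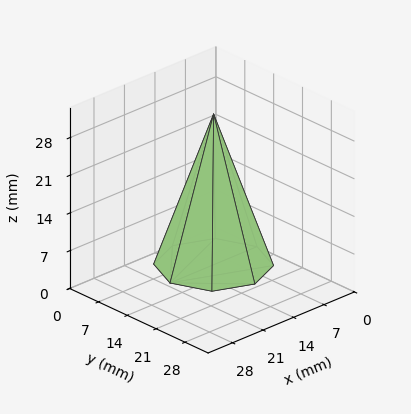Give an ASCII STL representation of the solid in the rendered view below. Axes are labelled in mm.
Reading the render: the shape is a regular 8-sided pyramid, base circumscribed radius ≈ 10 mm, apex at z ≈ 28 mm (dimensions read to the nearest mm from the axis ticks). For the STL, each face is triangulated and given an outward normal.

solid part
  facet normal 0.0000 0.0000 -1.0000
    outer loop
      vertex 10.00 20.00 0.00
      vertex 17.07 17.07 0.00
      vertex 20.00 10.00 0.00
    endloop
  endfacet
  facet normal 0.0000 0.0000 -1.0000
    outer loop
      vertex 2.93 17.07 0.00
      vertex 10.00 20.00 0.00
      vertex 20.00 10.00 0.00
    endloop
  endfacet
  facet normal 0.0000 0.0000 -1.0000
    outer loop
      vertex 0.00 10.00 0.00
      vertex 2.93 17.07 0.00
      vertex 20.00 10.00 0.00
    endloop
  endfacet
  facet normal 0.0000 0.0000 -1.0000
    outer loop
      vertex 2.93 2.93 0.00
      vertex 0.00 10.00 0.00
      vertex 20.00 10.00 0.00
    endloop
  endfacet
  facet normal 0.0000 0.0000 -1.0000
    outer loop
      vertex 10.00 0.00 0.00
      vertex 2.93 2.93 0.00
      vertex 20.00 10.00 0.00
    endloop
  endfacet
  facet normal 0.0000 0.0000 -1.0000
    outer loop
      vertex 17.07 2.93 0.00
      vertex 10.00 0.00 0.00
      vertex 20.00 10.00 0.00
    endloop
  endfacet
  facet normal 0.8773 0.3636 0.3133
    outer loop
      vertex 20.00 10.00 0.00
      vertex 17.07 17.07 0.00
      vertex 10.00 10.00 28.00
    endloop
  endfacet
  facet normal 0.3636 0.8773 0.3133
    outer loop
      vertex 17.07 17.07 0.00
      vertex 10.00 20.00 0.00
      vertex 10.00 10.00 28.00
    endloop
  endfacet
  facet normal -0.3636 0.8773 0.3133
    outer loop
      vertex 10.00 20.00 0.00
      vertex 2.93 17.07 0.00
      vertex 10.00 10.00 28.00
    endloop
  endfacet
  facet normal -0.8773 0.3636 0.3133
    outer loop
      vertex 2.93 17.07 0.00
      vertex 0.00 10.00 0.00
      vertex 10.00 10.00 28.00
    endloop
  endfacet
  facet normal -0.8773 -0.3636 0.3133
    outer loop
      vertex 0.00 10.00 0.00
      vertex 2.93 2.93 0.00
      vertex 10.00 10.00 28.00
    endloop
  endfacet
  facet normal -0.3636 -0.8773 0.3133
    outer loop
      vertex 2.93 2.93 0.00
      vertex 10.00 0.00 0.00
      vertex 10.00 10.00 28.00
    endloop
  endfacet
  facet normal 0.3636 -0.8773 0.3133
    outer loop
      vertex 10.00 0.00 0.00
      vertex 17.07 2.93 0.00
      vertex 10.00 10.00 28.00
    endloop
  endfacet
  facet normal 0.8773 -0.3636 0.3133
    outer loop
      vertex 17.07 2.93 0.00
      vertex 20.00 10.00 0.00
      vertex 10.00 10.00 28.00
    endloop
  endfacet
endsolid part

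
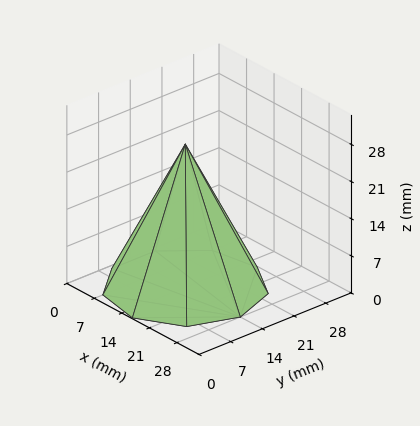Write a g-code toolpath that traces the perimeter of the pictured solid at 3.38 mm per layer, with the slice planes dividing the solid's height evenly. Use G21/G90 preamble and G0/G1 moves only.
Reading the render: the shape is a regular 9-sided pyramid, base circumscribed radius ≈ 14 mm, apex at z ≈ 27 mm (dimensions read to the nearest mm from the axis ticks). For the g-code, the solid's height is divided into equal slices at the stated Δz and each level perimeter traced with G1 moves after a G0 lift.

; perimeter-only toolpath
G21 ; units = mm
G90 ; absolute positioning
G28 ; home
; layer 1
G0 Z3.38
G0 X26.25 Y14.00
G1 X23.38 Y21.88
G1 X16.13 Y26.07
G1 X7.88 Y24.61
G1 X2.48 Y18.19
G1 X2.48 Y9.81
G1 X7.88 Y3.40
G1 X16.13 Y1.93
G1 X23.38 Y6.12
G1 X26.25 Y14.00
; layer 2
G0 Z6.75
G0 X24.50 Y14.00
G1 X22.04 Y20.75
G1 X15.82 Y24.34
G1 X8.75 Y23.09
G1 X4.13 Y17.59
G1 X4.13 Y10.41
G1 X8.75 Y4.91
G1 X15.82 Y3.66
G1 X22.04 Y7.25
G1 X24.50 Y14.00
; layer 3
G0 Z10.12
G0 X22.75 Y14.00
G1 X20.70 Y19.62
G1 X15.52 Y22.62
G1 X9.62 Y21.57
G1 X5.78 Y16.99
G1 X5.78 Y11.01
G1 X9.62 Y6.42
G1 X15.52 Y5.38
G1 X20.70 Y8.38
G1 X22.75 Y14.00
; layer 4
G0 Z13.50
G0 X21.00 Y14.00
G1 X19.36 Y18.50
G1 X15.21 Y20.89
G1 X10.50 Y20.06
G1 X7.42 Y16.39
G1 X7.42 Y11.61
G1 X10.50 Y7.94
G1 X15.21 Y7.11
G1 X19.36 Y9.50
G1 X21.00 Y14.00
; layer 5
G0 Z16.88
G0 X19.25 Y14.00
G1 X18.02 Y17.38
G1 X14.91 Y19.17
G1 X11.38 Y18.55
G1 X9.06 Y15.80
G1 X9.06 Y12.20
G1 X11.38 Y9.46
G1 X14.91 Y8.83
G1 X18.02 Y10.62
G1 X19.25 Y14.00
; layer 6
G0 Z20.25
G0 X17.50 Y14.00
G1 X16.68 Y16.25
G1 X14.61 Y17.45
G1 X12.25 Y17.03
G1 X10.71 Y15.20
G1 X10.71 Y12.80
G1 X12.25 Y10.97
G1 X14.61 Y10.55
G1 X16.68 Y11.75
G1 X17.50 Y14.00
; layer 7
G0 Z23.62
G0 X15.75 Y14.00
G1 X15.34 Y15.12
G1 X14.30 Y15.72
G1 X13.12 Y15.52
G1 X12.36 Y14.60
G1 X12.36 Y13.40
G1 X13.12 Y12.48
G1 X14.30 Y12.28
G1 X15.34 Y12.88
G1 X15.75 Y14.00
M2 ; end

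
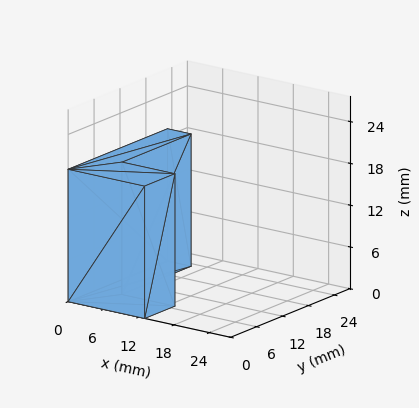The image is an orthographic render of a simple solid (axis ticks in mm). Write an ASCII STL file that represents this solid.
Reading the render: the shape is an L-shaped prism: outer 13 × 23 mm, arm thicknesses ≈ 7 mm (horizontal) and 4 mm (vertical), extruded 19 mm in z (dimensions read to the nearest mm from the axis ticks). For the STL, each face is triangulated and given an outward normal.

solid part
  facet normal 0.0000 0.0000 -1.0000
    outer loop
      vertex 13.0 7.0 0.0
      vertex 13.0 0.0 0.0
      vertex 0.0 0.0 0.0
    endloop
  endfacet
  facet normal 0.0000 0.0000 -1.0000
    outer loop
      vertex 4.0 7.0 0.0
      vertex 13.0 7.0 0.0
      vertex 0.0 0.0 0.0
    endloop
  endfacet
  facet normal 0.0000 0.0000 -1.0000
    outer loop
      vertex 4.0 23.0 0.0
      vertex 4.0 7.0 0.0
      vertex 0.0 0.0 0.0
    endloop
  endfacet
  facet normal 0.0000 0.0000 -1.0000
    outer loop
      vertex 0.0 23.0 0.0
      vertex 4.0 23.0 0.0
      vertex 0.0 0.0 0.0
    endloop
  endfacet
  facet normal 0.0000 0.0000 1.0000
    outer loop
      vertex 0.0 0.0 19.0
      vertex 13.0 0.0 19.0
      vertex 13.0 7.0 19.0
    endloop
  endfacet
  facet normal 0.0000 0.0000 1.0000
    outer loop
      vertex 0.0 0.0 19.0
      vertex 13.0 7.0 19.0
      vertex 4.0 7.0 19.0
    endloop
  endfacet
  facet normal 0.0000 0.0000 1.0000
    outer loop
      vertex 0.0 0.0 19.0
      vertex 4.0 7.0 19.0
      vertex 4.0 23.0 19.0
    endloop
  endfacet
  facet normal 0.0000 0.0000 1.0000
    outer loop
      vertex 0.0 0.0 19.0
      vertex 4.0 23.0 19.0
      vertex 0.0 23.0 19.0
    endloop
  endfacet
  facet normal 0.0000 -1.0000 0.0000
    outer loop
      vertex 0.0 0.0 0.0
      vertex 13.0 0.0 0.0
      vertex 13.0 0.0 19.0
    endloop
  endfacet
  facet normal 0.0000 -1.0000 0.0000
    outer loop
      vertex 0.0 0.0 0.0
      vertex 13.0 0.0 19.0
      vertex 0.0 0.0 19.0
    endloop
  endfacet
  facet normal 1.0000 0.0000 0.0000
    outer loop
      vertex 13.0 0.0 0.0
      vertex 13.0 7.0 0.0
      vertex 13.0 7.0 19.0
    endloop
  endfacet
  facet normal 1.0000 0.0000 0.0000
    outer loop
      vertex 13.0 0.0 0.0
      vertex 13.0 7.0 19.0
      vertex 13.0 0.0 19.0
    endloop
  endfacet
  facet normal 0.0000 1.0000 0.0000
    outer loop
      vertex 13.0 7.0 0.0
      vertex 4.0 7.0 0.0
      vertex 4.0 7.0 19.0
    endloop
  endfacet
  facet normal 0.0000 1.0000 0.0000
    outer loop
      vertex 13.0 7.0 0.0
      vertex 4.0 7.0 19.0
      vertex 13.0 7.0 19.0
    endloop
  endfacet
  facet normal 1.0000 0.0000 0.0000
    outer loop
      vertex 4.0 7.0 0.0
      vertex 4.0 23.0 0.0
      vertex 4.0 23.0 19.0
    endloop
  endfacet
  facet normal 1.0000 0.0000 0.0000
    outer loop
      vertex 4.0 7.0 0.0
      vertex 4.0 23.0 19.0
      vertex 4.0 7.0 19.0
    endloop
  endfacet
  facet normal 0.0000 1.0000 0.0000
    outer loop
      vertex 4.0 23.0 0.0
      vertex 0.0 23.0 0.0
      vertex 0.0 23.0 19.0
    endloop
  endfacet
  facet normal 0.0000 1.0000 0.0000
    outer loop
      vertex 4.0 23.0 0.0
      vertex 0.0 23.0 19.0
      vertex 4.0 23.0 19.0
    endloop
  endfacet
  facet normal -1.0000 0.0000 0.0000
    outer loop
      vertex 0.0 23.0 0.0
      vertex 0.0 0.0 0.0
      vertex 0.0 0.0 19.0
    endloop
  endfacet
  facet normal -1.0000 0.0000 0.0000
    outer loop
      vertex 0.0 23.0 0.0
      vertex 0.0 0.0 19.0
      vertex 0.0 23.0 19.0
    endloop
  endfacet
endsolid part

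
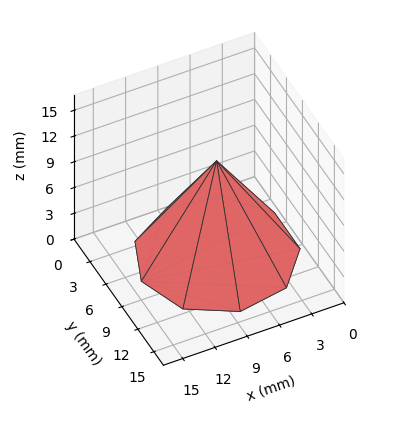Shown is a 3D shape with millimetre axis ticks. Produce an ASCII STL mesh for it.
Reading the render: the shape is a regular 9-sided pyramid, base circumscribed radius ≈ 7 mm, apex at z ≈ 11 mm (dimensions read to the nearest mm from the axis ticks). For the STL, each face is triangulated and given an outward normal.

solid part
  facet normal 0.0000 0.0000 -1.0000
    outer loop
      vertex 8.216 13.894 0.000
      vertex 12.362 11.500 0.000
      vertex 14.000 7.000 0.000
    endloop
  endfacet
  facet normal 0.0000 0.0000 -1.0000
    outer loop
      vertex 3.500 13.062 0.000
      vertex 8.216 13.894 0.000
      vertex 14.000 7.000 0.000
    endloop
  endfacet
  facet normal 0.0000 0.0000 -1.0000
    outer loop
      vertex 0.422 9.394 0.000
      vertex 3.500 13.062 0.000
      vertex 14.000 7.000 0.000
    endloop
  endfacet
  facet normal 0.0000 0.0000 -1.0000
    outer loop
      vertex 0.422 4.606 0.000
      vertex 0.422 9.394 0.000
      vertex 14.000 7.000 0.000
    endloop
  endfacet
  facet normal 0.0000 0.0000 -1.0000
    outer loop
      vertex 3.500 0.938 0.000
      vertex 0.422 4.606 0.000
      vertex 14.000 7.000 0.000
    endloop
  endfacet
  facet normal 0.0000 0.0000 -1.0000
    outer loop
      vertex 8.216 0.106 0.000
      vertex 3.500 0.938 0.000
      vertex 14.000 7.000 0.000
    endloop
  endfacet
  facet normal 0.0000 0.0000 -1.0000
    outer loop
      vertex 12.362 2.500 0.000
      vertex 8.216 0.106 0.000
      vertex 14.000 7.000 0.000
    endloop
  endfacet
  facet normal 0.8065 0.2936 0.5132
    outer loop
      vertex 14.000 7.000 0.000
      vertex 12.362 11.500 0.000
      vertex 7.000 7.000 11.000
    endloop
  endfacet
  facet normal 0.4292 0.7432 0.5132
    outer loop
      vertex 12.362 11.500 0.000
      vertex 8.216 13.894 0.000
      vertex 7.000 7.000 11.000
    endloop
  endfacet
  facet normal -0.1491 0.8452 0.5132
    outer loop
      vertex 8.216 13.894 0.000
      vertex 3.500 13.062 0.000
      vertex 7.000 7.000 11.000
    endloop
  endfacet
  facet normal -0.6574 0.5517 0.5132
    outer loop
      vertex 3.500 13.062 0.000
      vertex 0.422 9.394 0.000
      vertex 7.000 7.000 11.000
    endloop
  endfacet
  facet normal -0.8582 0.0000 0.5132
    outer loop
      vertex 0.422 9.394 0.000
      vertex 0.422 4.606 0.000
      vertex 7.000 7.000 11.000
    endloop
  endfacet
  facet normal -0.6574 -0.5517 0.5132
    outer loop
      vertex 0.422 4.606 0.000
      vertex 3.500 0.938 0.000
      vertex 7.000 7.000 11.000
    endloop
  endfacet
  facet normal -0.1491 -0.8452 0.5132
    outer loop
      vertex 3.500 0.938 0.000
      vertex 8.216 0.106 0.000
      vertex 7.000 7.000 11.000
    endloop
  endfacet
  facet normal 0.4292 -0.7432 0.5132
    outer loop
      vertex 8.216 0.106 0.000
      vertex 12.362 2.500 0.000
      vertex 7.000 7.000 11.000
    endloop
  endfacet
  facet normal 0.8065 -0.2936 0.5132
    outer loop
      vertex 12.362 2.500 0.000
      vertex 14.000 7.000 0.000
      vertex 7.000 7.000 11.000
    endloop
  endfacet
endsolid part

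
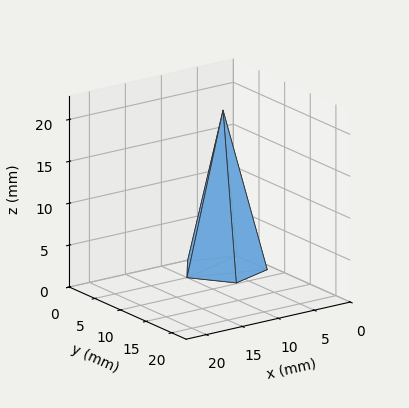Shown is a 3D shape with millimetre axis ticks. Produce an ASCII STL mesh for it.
Reading the render: the shape is a regular 5-sided pyramid, base circumscribed radius ≈ 5 mm, apex at z ≈ 19 mm (dimensions read to the nearest mm from the axis ticks). For the STL, each face is triangulated and given an outward normal.

solid part
  facet normal 0.0000 0.0000 -1.0000
    outer loop
      vertex 0.955 7.939 0.000
      vertex 6.545 9.755 0.000
      vertex 10.000 5.000 0.000
    endloop
  endfacet
  facet normal 0.0000 0.0000 -1.0000
    outer loop
      vertex 0.955 2.061 0.000
      vertex 0.955 7.939 0.000
      vertex 10.000 5.000 0.000
    endloop
  endfacet
  facet normal 0.0000 0.0000 -1.0000
    outer loop
      vertex 6.545 0.245 0.000
      vertex 0.955 2.061 0.000
      vertex 10.000 5.000 0.000
    endloop
  endfacet
  facet normal 0.7913 0.5749 0.2082
    outer loop
      vertex 10.000 5.000 0.000
      vertex 6.545 9.755 0.000
      vertex 5.000 5.000 19.000
    endloop
  endfacet
  facet normal -0.3022 0.9302 0.2082
    outer loop
      vertex 6.545 9.755 0.000
      vertex 0.955 7.939 0.000
      vertex 5.000 5.000 19.000
    endloop
  endfacet
  facet normal -0.9781 0.0000 0.2082
    outer loop
      vertex 0.955 7.939 0.000
      vertex 0.955 2.061 0.000
      vertex 5.000 5.000 19.000
    endloop
  endfacet
  facet normal -0.3022 -0.9302 0.2082
    outer loop
      vertex 0.955 2.061 0.000
      vertex 6.545 0.245 0.000
      vertex 5.000 5.000 19.000
    endloop
  endfacet
  facet normal 0.7913 -0.5749 0.2082
    outer loop
      vertex 6.545 0.245 0.000
      vertex 10.000 5.000 0.000
      vertex 5.000 5.000 19.000
    endloop
  endfacet
endsolid part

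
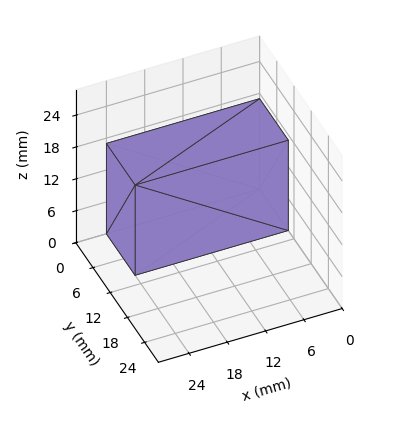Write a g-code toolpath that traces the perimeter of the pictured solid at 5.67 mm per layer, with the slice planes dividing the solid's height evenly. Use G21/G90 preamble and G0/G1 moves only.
Reading the render: the shape is a rectangular box, roughly 24 × 10 mm footprint and 17 mm tall (dimensions read to the nearest mm from the axis ticks). For the g-code, the solid's height is divided into equal slices at the stated Δz and each level perimeter traced with G1 moves after a G0 lift.

; perimeter-only toolpath
G21 ; units = mm
G90 ; absolute positioning
G28 ; home
; layer 1
G0 Z5.67
G0 X0.00 Y0.00
G1 X24.00 Y0.00
G1 X24.00 Y10.00
G1 X0.00 Y10.00
G1 X0.00 Y0.00
; layer 2
G0 Z11.33
G0 X0.00 Y0.00
G1 X24.00 Y0.00
G1 X24.00 Y10.00
G1 X0.00 Y10.00
G1 X0.00 Y0.00
; layer 3
G0 Z17.00
G0 X0.00 Y0.00
G1 X24.00 Y0.00
G1 X24.00 Y10.00
G1 X0.00 Y10.00
G1 X0.00 Y0.00
M2 ; end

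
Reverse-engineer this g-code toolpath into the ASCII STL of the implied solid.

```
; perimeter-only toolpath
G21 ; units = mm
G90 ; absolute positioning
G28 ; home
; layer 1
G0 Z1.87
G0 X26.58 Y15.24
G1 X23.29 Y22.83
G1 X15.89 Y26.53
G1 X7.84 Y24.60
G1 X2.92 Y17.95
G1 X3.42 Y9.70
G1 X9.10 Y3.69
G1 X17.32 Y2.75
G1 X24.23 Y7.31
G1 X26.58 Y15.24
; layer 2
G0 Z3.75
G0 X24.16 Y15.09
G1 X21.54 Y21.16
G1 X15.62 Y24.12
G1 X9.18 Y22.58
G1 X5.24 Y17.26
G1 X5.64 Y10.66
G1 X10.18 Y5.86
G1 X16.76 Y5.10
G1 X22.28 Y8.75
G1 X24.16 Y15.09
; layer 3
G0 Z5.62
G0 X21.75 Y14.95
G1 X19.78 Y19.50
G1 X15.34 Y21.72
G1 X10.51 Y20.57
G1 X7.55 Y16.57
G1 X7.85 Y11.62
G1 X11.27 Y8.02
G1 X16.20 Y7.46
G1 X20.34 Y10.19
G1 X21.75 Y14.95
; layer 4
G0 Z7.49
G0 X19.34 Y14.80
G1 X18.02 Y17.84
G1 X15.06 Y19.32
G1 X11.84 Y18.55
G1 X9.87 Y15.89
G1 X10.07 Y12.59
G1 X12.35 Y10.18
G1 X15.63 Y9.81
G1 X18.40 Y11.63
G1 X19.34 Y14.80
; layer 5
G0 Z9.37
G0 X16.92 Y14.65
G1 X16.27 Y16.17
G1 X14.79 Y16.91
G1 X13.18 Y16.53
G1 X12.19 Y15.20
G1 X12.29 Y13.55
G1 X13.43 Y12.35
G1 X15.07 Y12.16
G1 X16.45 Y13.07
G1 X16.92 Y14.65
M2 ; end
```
solid part
  facet normal 0.0000 0.0000 -1.0000
    outer loop
      vertex 16.17 28.93 0.00
      vertex 25.05 24.49 0.00
      vertex 28.99 15.38 0.00
    endloop
  endfacet
  facet normal 0.0000 0.0000 -1.0000
    outer loop
      vertex 6.51 26.62 0.00
      vertex 16.17 28.93 0.00
      vertex 28.99 15.38 0.00
    endloop
  endfacet
  facet normal 0.0000 0.0000 -1.0000
    outer loop
      vertex 0.60 18.64 0.00
      vertex 6.51 26.62 0.00
      vertex 28.99 15.38 0.00
    endloop
  endfacet
  facet normal 0.0000 0.0000 -1.0000
    outer loop
      vertex 1.20 8.74 0.00
      vertex 0.60 18.64 0.00
      vertex 28.99 15.38 0.00
    endloop
  endfacet
  facet normal 0.0000 0.0000 -1.0000
    outer loop
      vertex 8.02 1.53 0.00
      vertex 1.20 8.74 0.00
      vertex 28.99 15.38 0.00
    endloop
  endfacet
  facet normal 0.0000 0.0000 -1.0000
    outer loop
      vertex 17.88 0.40 0.00
      vertex 8.02 1.53 0.00
      vertex 28.99 15.38 0.00
    endloop
  endfacet
  facet normal 0.0000 0.0000 -1.0000
    outer loop
      vertex 26.17 5.87 0.00
      vertex 17.88 0.40 0.00
      vertex 28.99 15.38 0.00
    endloop
  endfacet
  facet normal 0.5838 0.2525 0.7716
    outer loop
      vertex 28.99 15.38 0.00
      vertex 25.05 24.49 0.00
      vertex 14.51 14.51 11.24
    endloop
  endfacet
  facet normal 0.2844 0.5688 0.7717
    outer loop
      vertex 25.05 24.49 0.00
      vertex 16.17 28.93 0.00
      vertex 14.51 14.51 11.24
    endloop
  endfacet
  facet normal -0.1479 0.6185 0.7717
    outer loop
      vertex 16.17 28.93 0.00
      vertex 6.51 26.62 0.00
      vertex 14.51 14.51 11.24
    endloop
  endfacet
  facet normal -0.5111 0.3785 0.7716
    outer loop
      vertex 6.51 26.62 0.00
      vertex 0.60 18.64 0.00
      vertex 14.51 14.51 11.24
    endloop
  endfacet
  facet normal -0.6349 -0.0385 0.7716
    outer loop
      vertex 0.60 18.64 0.00
      vertex 1.20 8.74 0.00
      vertex 14.51 14.51 11.24
    endloop
  endfacet
  facet normal -0.4621 -0.4371 0.7716
    outer loop
      vertex 1.20 8.74 0.00
      vertex 8.02 1.53 0.00
      vertex 14.51 14.51 11.24
    endloop
  endfacet
  facet normal -0.0724 -0.6320 0.7716
    outer loop
      vertex 8.02 1.53 0.00
      vertex 17.88 0.40 0.00
      vertex 14.51 14.51 11.24
    endloop
  endfacet
  facet normal 0.3503 -0.5310 0.7716
    outer loop
      vertex 17.88 0.40 0.00
      vertex 26.17 5.87 0.00
      vertex 14.51 14.51 11.24
    endloop
  endfacet
  facet normal 0.6098 -0.1808 0.7716
    outer loop
      vertex 26.17 5.87 0.00
      vertex 28.99 15.38 0.00
      vertex 14.51 14.51 11.24
    endloop
  endfacet
endsolid part

The G0 Z moves step by Δz≈1.87 mm. The G1 loops shrink linearly with z, so the solid tapers from its base footprint up to z≈11.2. Closing with a flat bottom cap and the tapered top and triangulating gives 16 facets — a regular 9-sided pyramid, base circumscribed radius ≈ 14.5 mm, apex at z ≈ 11.2 mm.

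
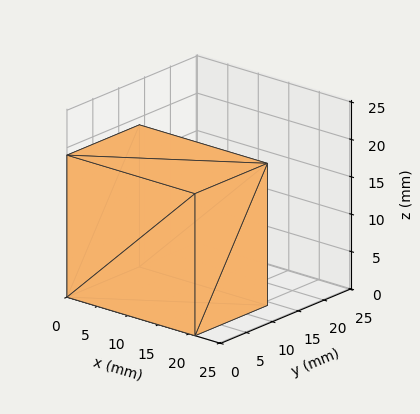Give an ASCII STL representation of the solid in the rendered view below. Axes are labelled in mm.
Reading the render: the shape is a rectangular box, roughly 21 × 14 mm footprint and 19 mm tall (dimensions read to the nearest mm from the axis ticks). For the STL, each face is triangulated and given an outward normal.

solid part
  facet normal 0.0000 0.0000 -1.0000
    outer loop
      vertex 21.000 14.000 0.000
      vertex 21.000 0.000 0.000
      vertex 0.000 0.000 0.000
    endloop
  endfacet
  facet normal 0.0000 0.0000 -1.0000
    outer loop
      vertex 0.000 14.000 0.000
      vertex 21.000 14.000 0.000
      vertex 0.000 0.000 0.000
    endloop
  endfacet
  facet normal 0.0000 0.0000 1.0000
    outer loop
      vertex 0.000 0.000 19.000
      vertex 21.000 0.000 19.000
      vertex 21.000 14.000 19.000
    endloop
  endfacet
  facet normal 0.0000 0.0000 1.0000
    outer loop
      vertex 0.000 0.000 19.000
      vertex 21.000 14.000 19.000
      vertex 0.000 14.000 19.000
    endloop
  endfacet
  facet normal 0.0000 -1.0000 0.0000
    outer loop
      vertex 0.000 0.000 0.000
      vertex 21.000 0.000 0.000
      vertex 21.000 0.000 19.000
    endloop
  endfacet
  facet normal 0.0000 -1.0000 0.0000
    outer loop
      vertex 0.000 0.000 0.000
      vertex 21.000 0.000 19.000
      vertex 0.000 0.000 19.000
    endloop
  endfacet
  facet normal 0.0000 1.0000 0.0000
    outer loop
      vertex 21.000 14.000 19.000
      vertex 21.000 14.000 0.000
      vertex 0.000 14.000 0.000
    endloop
  endfacet
  facet normal 0.0000 1.0000 0.0000
    outer loop
      vertex 0.000 14.000 19.000
      vertex 21.000 14.000 19.000
      vertex 0.000 14.000 0.000
    endloop
  endfacet
  facet normal -1.0000 0.0000 0.0000
    outer loop
      vertex 0.000 14.000 19.000
      vertex 0.000 14.000 0.000
      vertex 0.000 0.000 0.000
    endloop
  endfacet
  facet normal -1.0000 0.0000 0.0000
    outer loop
      vertex 0.000 0.000 19.000
      vertex 0.000 14.000 19.000
      vertex 0.000 0.000 0.000
    endloop
  endfacet
  facet normal 1.0000 0.0000 0.0000
    outer loop
      vertex 21.000 0.000 0.000
      vertex 21.000 14.000 0.000
      vertex 21.000 14.000 19.000
    endloop
  endfacet
  facet normal 1.0000 0.0000 0.0000
    outer loop
      vertex 21.000 0.000 0.000
      vertex 21.000 14.000 19.000
      vertex 21.000 0.000 19.000
    endloop
  endfacet
endsolid part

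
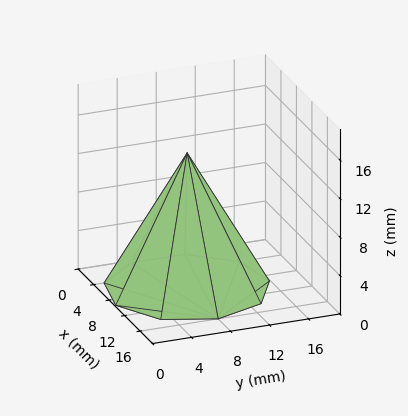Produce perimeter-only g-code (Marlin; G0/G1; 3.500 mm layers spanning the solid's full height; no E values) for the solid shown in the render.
Reading the render: the shape is a regular 9-sided pyramid, base circumscribed radius ≈ 8 mm, apex at z ≈ 14 mm (dimensions read to the nearest mm from the axis ticks). For the g-code, the solid's height is divided into equal slices at the stated Δz and each level perimeter traced with G1 moves after a G0 lift.

; perimeter-only toolpath
G21 ; units = mm
G90 ; absolute positioning
G28 ; home
; layer 1
G0 Z3.500
G0 X14.000 Y8.000
G1 X12.596 Y11.857
G1 X9.042 Y13.909
G1 X5.000 Y13.196
G1 X2.361 Y10.052
G1 X2.361 Y5.948
G1 X5.000 Y2.804
G1 X9.042 Y2.091
G1 X12.596 Y4.143
G1 X14.000 Y8.000
; layer 2
G0 Z7.000
G0 X12.000 Y8.000
G1 X11.064 Y10.571
G1 X8.694 Y11.939
G1 X6.000 Y11.464
G1 X4.241 Y9.368
G1 X4.241 Y6.632
G1 X6.000 Y4.536
G1 X8.694 Y4.061
G1 X11.064 Y5.429
G1 X12.000 Y8.000
; layer 3
G0 Z10.500
G0 X10.000 Y8.000
G1 X9.532 Y9.285
G1 X8.347 Y9.970
G1 X7.000 Y9.732
G1 X6.120 Y8.684
G1 X6.120 Y7.316
G1 X7.000 Y6.268
G1 X8.347 Y6.030
G1 X9.532 Y6.715
G1 X10.000 Y8.000
M2 ; end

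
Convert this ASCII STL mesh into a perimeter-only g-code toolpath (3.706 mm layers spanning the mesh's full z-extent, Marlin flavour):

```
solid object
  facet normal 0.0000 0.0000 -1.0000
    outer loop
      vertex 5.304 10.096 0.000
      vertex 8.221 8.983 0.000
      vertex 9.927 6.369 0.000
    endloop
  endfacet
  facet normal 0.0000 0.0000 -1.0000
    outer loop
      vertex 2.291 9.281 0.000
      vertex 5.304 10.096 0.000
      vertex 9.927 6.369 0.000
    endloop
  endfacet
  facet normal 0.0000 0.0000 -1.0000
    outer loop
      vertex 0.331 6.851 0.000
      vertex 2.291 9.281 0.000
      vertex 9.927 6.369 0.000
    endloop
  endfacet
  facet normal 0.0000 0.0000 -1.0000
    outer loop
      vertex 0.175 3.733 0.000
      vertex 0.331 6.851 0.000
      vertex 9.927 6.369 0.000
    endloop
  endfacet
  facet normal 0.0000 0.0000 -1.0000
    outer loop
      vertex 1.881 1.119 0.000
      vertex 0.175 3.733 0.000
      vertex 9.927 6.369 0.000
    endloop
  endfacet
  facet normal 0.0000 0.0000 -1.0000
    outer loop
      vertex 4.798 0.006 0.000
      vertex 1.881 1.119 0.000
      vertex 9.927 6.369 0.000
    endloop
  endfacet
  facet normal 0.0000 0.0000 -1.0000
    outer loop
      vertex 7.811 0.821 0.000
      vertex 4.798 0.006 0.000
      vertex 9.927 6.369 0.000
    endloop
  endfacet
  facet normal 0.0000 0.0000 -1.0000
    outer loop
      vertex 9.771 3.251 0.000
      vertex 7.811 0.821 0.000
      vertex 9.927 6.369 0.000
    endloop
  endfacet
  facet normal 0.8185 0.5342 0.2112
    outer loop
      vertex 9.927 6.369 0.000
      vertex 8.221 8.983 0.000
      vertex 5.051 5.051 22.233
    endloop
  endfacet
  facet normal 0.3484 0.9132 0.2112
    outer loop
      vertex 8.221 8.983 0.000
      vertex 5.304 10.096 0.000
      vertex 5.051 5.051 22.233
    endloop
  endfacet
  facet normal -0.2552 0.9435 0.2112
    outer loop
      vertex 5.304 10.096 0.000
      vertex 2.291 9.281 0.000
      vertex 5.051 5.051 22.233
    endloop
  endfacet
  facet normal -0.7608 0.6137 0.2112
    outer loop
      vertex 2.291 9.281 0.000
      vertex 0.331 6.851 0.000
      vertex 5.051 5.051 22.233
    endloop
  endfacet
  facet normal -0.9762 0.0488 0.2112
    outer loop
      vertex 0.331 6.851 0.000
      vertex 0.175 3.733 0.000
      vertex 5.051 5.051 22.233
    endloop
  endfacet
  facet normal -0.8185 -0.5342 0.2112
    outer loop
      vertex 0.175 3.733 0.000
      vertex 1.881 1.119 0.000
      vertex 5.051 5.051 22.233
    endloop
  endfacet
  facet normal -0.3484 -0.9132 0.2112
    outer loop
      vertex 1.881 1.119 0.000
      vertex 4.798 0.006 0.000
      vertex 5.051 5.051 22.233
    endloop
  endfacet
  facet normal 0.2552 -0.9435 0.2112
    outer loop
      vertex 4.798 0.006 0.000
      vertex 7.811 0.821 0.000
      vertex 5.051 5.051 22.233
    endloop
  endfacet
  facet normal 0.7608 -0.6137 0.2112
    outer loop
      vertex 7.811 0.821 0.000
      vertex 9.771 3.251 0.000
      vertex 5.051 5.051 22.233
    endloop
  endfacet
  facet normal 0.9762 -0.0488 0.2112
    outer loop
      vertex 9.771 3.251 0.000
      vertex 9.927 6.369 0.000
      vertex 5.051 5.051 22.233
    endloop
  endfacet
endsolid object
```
; perimeter-only toolpath
G21 ; units = mm
G90 ; absolute positioning
G28 ; home
; layer 1
G0 Z3.706
G0 X9.114 Y6.149
G1 X7.693 Y8.328
G1 X5.262 Y9.255
G1 X2.751 Y8.576
G1 X1.118 Y6.551
G1 X0.988 Y3.953
G1 X2.409 Y1.774
G1 X4.840 Y0.847
G1 X7.351 Y1.526
G1 X8.984 Y3.551
G1 X9.114 Y6.149
; layer 2
G0 Z7.411
G0 X8.302 Y5.930
G1 X7.164 Y7.672
G1 X5.220 Y8.414
G1 X3.211 Y7.871
G1 X1.904 Y6.251
G1 X1.800 Y4.172
G1 X2.938 Y2.430
G1 X4.882 Y1.688
G1 X6.891 Y2.231
G1 X8.198 Y3.851
G1 X8.302 Y5.930
; layer 3
G0 Z11.117
G0 X7.489 Y5.710
G1 X6.636 Y7.017
G1 X5.178 Y7.574
G1 X3.671 Y7.166
G1 X2.691 Y5.951
G1 X2.613 Y4.392
G1 X3.466 Y3.085
G1 X4.925 Y2.529
G1 X6.431 Y2.936
G1 X7.411 Y4.151
G1 X7.489 Y5.710
; layer 4
G0 Z14.822
G0 X6.676 Y5.490
G1 X6.108 Y6.362
G1 X5.135 Y6.733
G1 X4.131 Y6.461
G1 X3.478 Y5.651
G1 X3.426 Y4.612
G1 X3.994 Y3.740
G1 X4.967 Y3.369
G1 X5.971 Y3.641
G1 X6.624 Y4.451
G1 X6.676 Y5.490
; layer 5
G0 Z18.527
G0 X5.864 Y5.271
G1 X5.579 Y5.706
G1 X5.093 Y5.892
G1 X4.591 Y5.756
G1 X4.264 Y5.351
G1 X4.238 Y4.831
G1 X4.523 Y4.396
G1 X5.009 Y4.210
G1 X5.511 Y4.346
G1 X5.838 Y4.751
G1 X5.864 Y5.271
M2 ; end

The solid is a regular 10-sided pyramid, base circumscribed radius ≈ 5.05 mm, apex at z ≈ 22.2 mm. Slicing at Δz = 3.706 mm — 6 equal slices spanning the solid's height, so layer i sits at z = i·h/6 — gives 5 non-empty perimeters. Each is a 10-segment closed polygon; G0 lifts to the layer z and rapids to the start vertex, then G1 traces the edges. The cross-section shrinks linearly with z (the slice at the apex is degenerate and omitted).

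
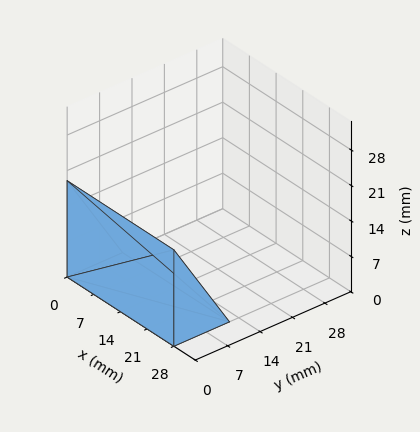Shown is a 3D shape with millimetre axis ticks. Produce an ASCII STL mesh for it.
Reading the render: the shape is a wedge (ramp): 28 × 12 mm base, rising to 19 mm along the y=0 edge and sloping linearly to z=0 at y=12 (dimensions read to the nearest mm from the axis ticks). For the STL, each face is triangulated and given an outward normal.

solid part
  facet normal 0.0000 0.0000 -1.0000
    outer loop
      vertex 28.00 12.00 0.00
      vertex 28.00 0.00 0.00
      vertex 0.00 0.00 0.00
    endloop
  endfacet
  facet normal 0.0000 0.0000 -1.0000
    outer loop
      vertex 0.00 12.00 0.00
      vertex 28.00 12.00 0.00
      vertex 0.00 0.00 0.00
    endloop
  endfacet
  facet normal 0.0000 -1.0000 0.0000
    outer loop
      vertex 0.00 0.00 0.00
      vertex 28.00 0.00 0.00
      vertex 28.00 0.00 19.00
    endloop
  endfacet
  facet normal 0.0000 -1.0000 0.0000
    outer loop
      vertex 0.00 0.00 0.00
      vertex 28.00 0.00 19.00
      vertex 0.00 0.00 19.00
    endloop
  endfacet
  facet normal 0.0000 0.8455 0.5340
    outer loop
      vertex 0.00 0.00 19.00
      vertex 28.00 0.00 19.00
      vertex 28.00 12.00 0.00
    endloop
  endfacet
  facet normal 0.0000 0.8455 0.5340
    outer loop
      vertex 0.00 0.00 19.00
      vertex 28.00 12.00 0.00
      vertex 0.00 12.00 0.00
    endloop
  endfacet
  facet normal -1.0000 0.0000 0.0000
    outer loop
      vertex 0.00 0.00 19.00
      vertex 0.00 12.00 0.00
      vertex 0.00 0.00 0.00
    endloop
  endfacet
  facet normal 1.0000 0.0000 0.0000
    outer loop
      vertex 28.00 0.00 0.00
      vertex 28.00 12.00 0.00
      vertex 28.00 0.00 19.00
    endloop
  endfacet
endsolid part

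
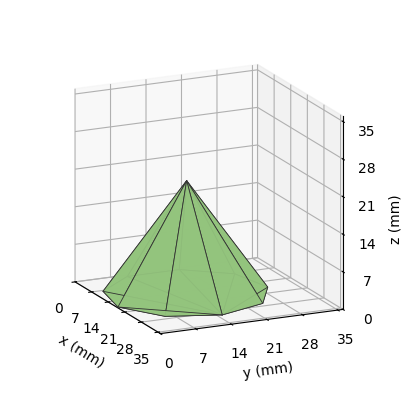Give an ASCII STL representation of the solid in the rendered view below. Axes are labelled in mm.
Reading the render: the shape is a regular 9-sided pyramid, base circumscribed radius ≈ 15 mm, apex at z ≈ 21 mm (dimensions read to the nearest mm from the axis ticks). For the STL, each face is triangulated and given an outward normal.

solid part
  facet normal 0.0000 0.0000 -1.0000
    outer loop
      vertex 17.605 29.772 0.000
      vertex 26.491 24.642 0.000
      vertex 30.000 15.000 0.000
    endloop
  endfacet
  facet normal 0.0000 0.0000 -1.0000
    outer loop
      vertex 7.500 27.990 0.000
      vertex 17.605 29.772 0.000
      vertex 30.000 15.000 0.000
    endloop
  endfacet
  facet normal 0.0000 0.0000 -1.0000
    outer loop
      vertex 0.905 20.130 0.000
      vertex 7.500 27.990 0.000
      vertex 30.000 15.000 0.000
    endloop
  endfacet
  facet normal 0.0000 0.0000 -1.0000
    outer loop
      vertex 0.905 9.870 0.000
      vertex 0.905 20.130 0.000
      vertex 30.000 15.000 0.000
    endloop
  endfacet
  facet normal 0.0000 0.0000 -1.0000
    outer loop
      vertex 7.500 2.010 0.000
      vertex 0.905 9.870 0.000
      vertex 30.000 15.000 0.000
    endloop
  endfacet
  facet normal 0.0000 0.0000 -1.0000
    outer loop
      vertex 17.605 0.228 0.000
      vertex 7.500 2.010 0.000
      vertex 30.000 15.000 0.000
    endloop
  endfacet
  facet normal 0.0000 0.0000 -1.0000
    outer loop
      vertex 26.491 5.358 0.000
      vertex 17.605 0.228 0.000
      vertex 30.000 15.000 0.000
    endloop
  endfacet
  facet normal 0.7802 0.2840 0.5573
    outer loop
      vertex 30.000 15.000 0.000
      vertex 26.491 24.642 0.000
      vertex 15.000 15.000 21.000
    endloop
  endfacet
  facet normal 0.4151 0.7191 0.5573
    outer loop
      vertex 26.491 24.642 0.000
      vertex 17.605 29.772 0.000
      vertex 15.000 15.000 21.000
    endloop
  endfacet
  facet normal -0.1442 0.8177 0.5573
    outer loop
      vertex 17.605 29.772 0.000
      vertex 7.500 27.990 0.000
      vertex 15.000 15.000 21.000
    endloop
  endfacet
  facet normal -0.6361 0.5337 0.5573
    outer loop
      vertex 7.500 27.990 0.000
      vertex 0.905 20.130 0.000
      vertex 15.000 15.000 21.000
    endloop
  endfacet
  facet normal -0.8303 0.0000 0.5573
    outer loop
      vertex 0.905 20.130 0.000
      vertex 0.905 9.870 0.000
      vertex 15.000 15.000 21.000
    endloop
  endfacet
  facet normal -0.6361 -0.5337 0.5573
    outer loop
      vertex 0.905 9.870 0.000
      vertex 7.500 2.010 0.000
      vertex 15.000 15.000 21.000
    endloop
  endfacet
  facet normal -0.1442 -0.8177 0.5573
    outer loop
      vertex 7.500 2.010 0.000
      vertex 17.605 0.228 0.000
      vertex 15.000 15.000 21.000
    endloop
  endfacet
  facet normal 0.4151 -0.7191 0.5573
    outer loop
      vertex 17.605 0.228 0.000
      vertex 26.491 5.358 0.000
      vertex 15.000 15.000 21.000
    endloop
  endfacet
  facet normal 0.7802 -0.2840 0.5573
    outer loop
      vertex 26.491 5.358 0.000
      vertex 30.000 15.000 0.000
      vertex 15.000 15.000 21.000
    endloop
  endfacet
endsolid part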